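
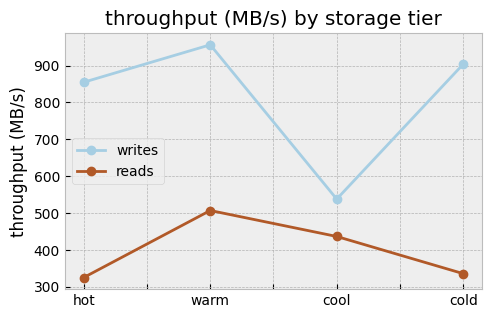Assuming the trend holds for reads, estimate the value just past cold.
≈ 200

Last three: 500, 400, 300 → slope ≈ -100/step → next ≈ 200.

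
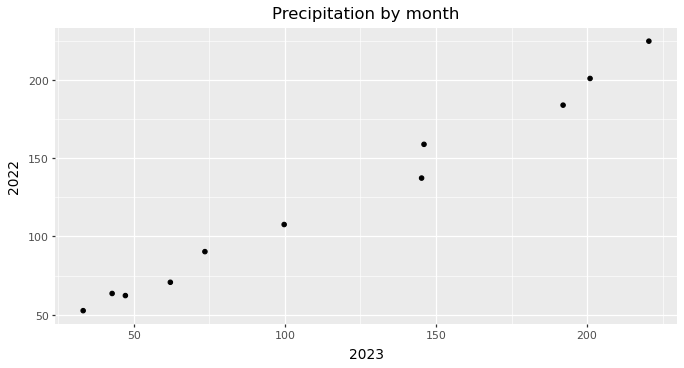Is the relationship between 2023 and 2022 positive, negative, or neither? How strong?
Points are positively correlated; strong (|r| ≈ 1.0).

positive, strong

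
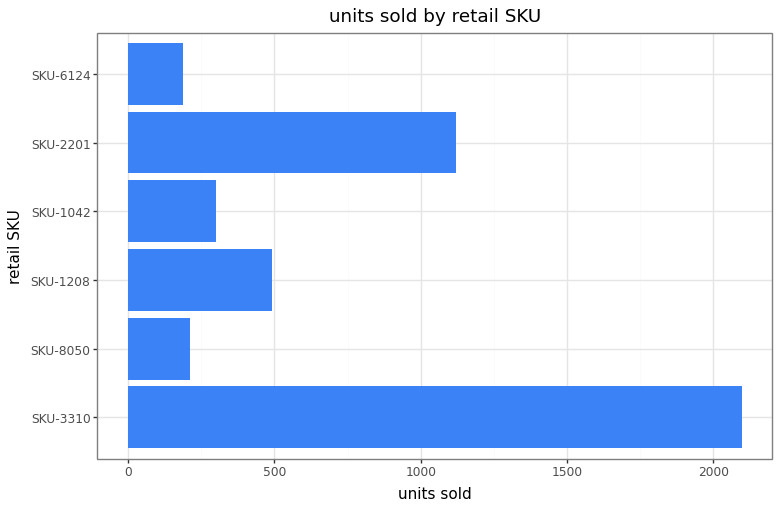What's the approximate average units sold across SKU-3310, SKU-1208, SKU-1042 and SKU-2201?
(2000 + 400 + 400 + 1200) / 4 ≈ 1000.

≈ 1000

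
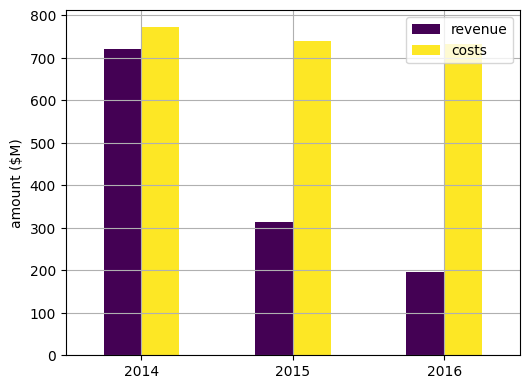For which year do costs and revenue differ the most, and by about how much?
2016, ≈ 500 $M

2016: costs ≈ 700, revenue ≈ 200 → gap ≈ 500. Next-largest (2015) is only ≈ 400.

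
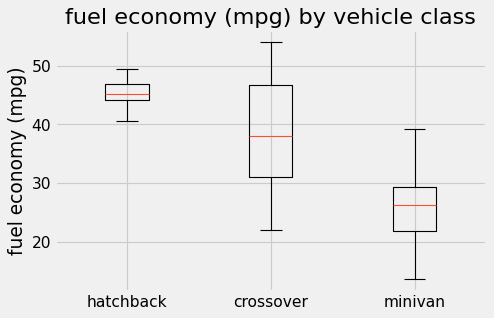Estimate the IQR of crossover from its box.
Q3 ≈ 46, Q1 ≈ 30; IQR ≈ 16.

≈ 16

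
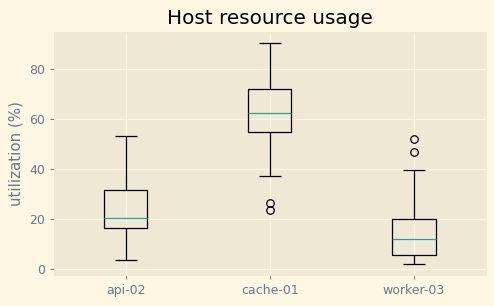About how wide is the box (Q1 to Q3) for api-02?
Q3 ≈ 30, Q1 ≈ 15; IQR ≈ 15.

≈ 15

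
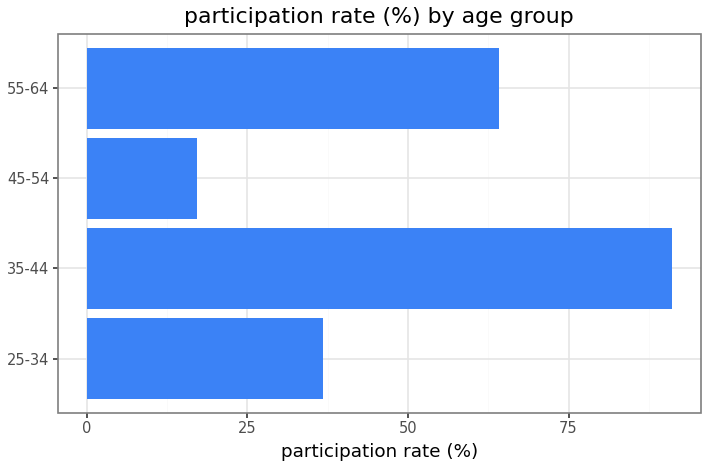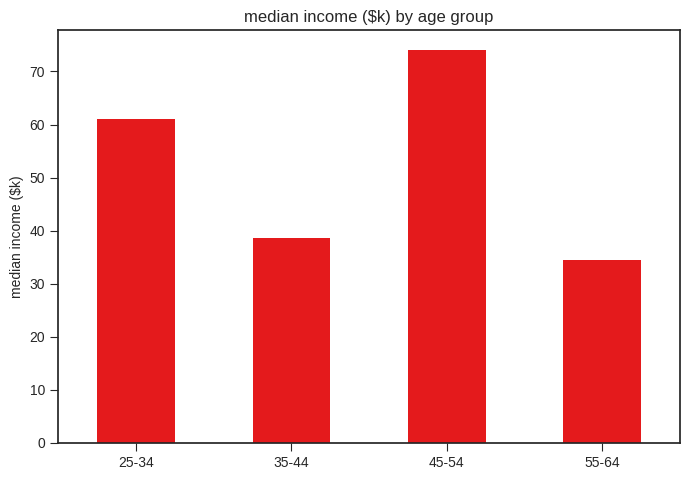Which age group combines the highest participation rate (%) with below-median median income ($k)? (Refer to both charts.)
35-44

Chart 2 median median income ($k) ≈ 50; below-median age groups: 35-44, 55-64. Among those, 35-44 has the highest participation rate (%) (≈ 90).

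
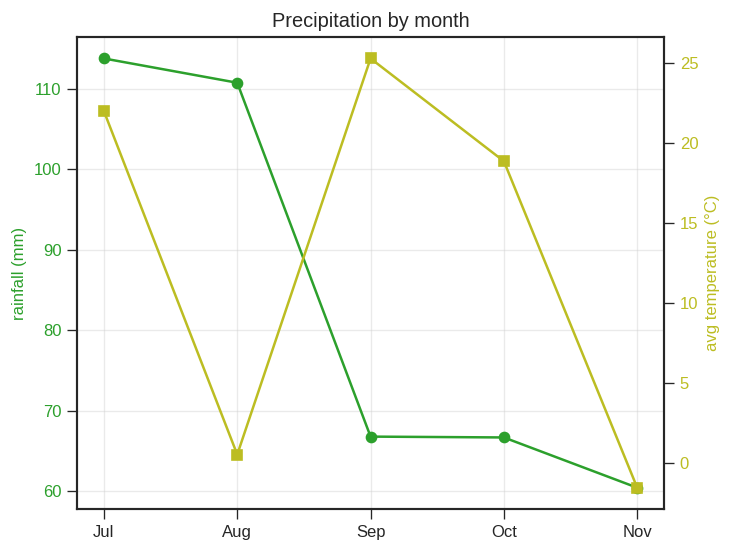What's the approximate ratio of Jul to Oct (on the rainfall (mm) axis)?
Jul ≈ 115, Oct ≈ 65; 115/65 ≈ 1.77.

≈ 1.77×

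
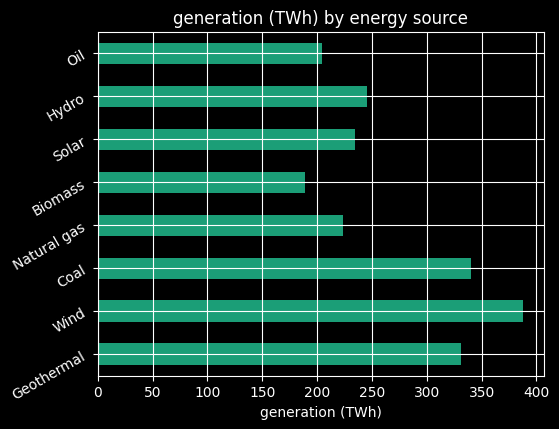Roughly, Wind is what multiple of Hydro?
≈ 1.6×

Wind ≈ 400, Hydro ≈ 250; 400/250 ≈ 1.6.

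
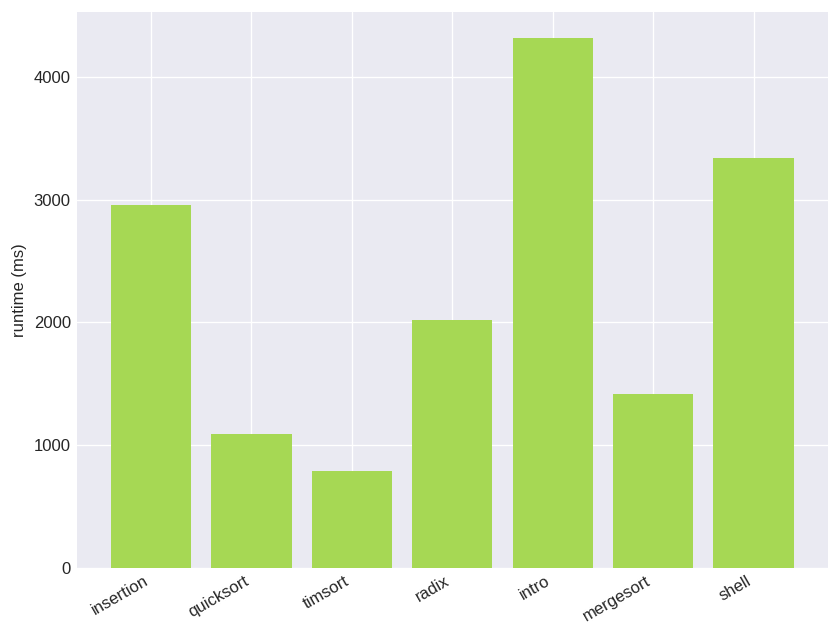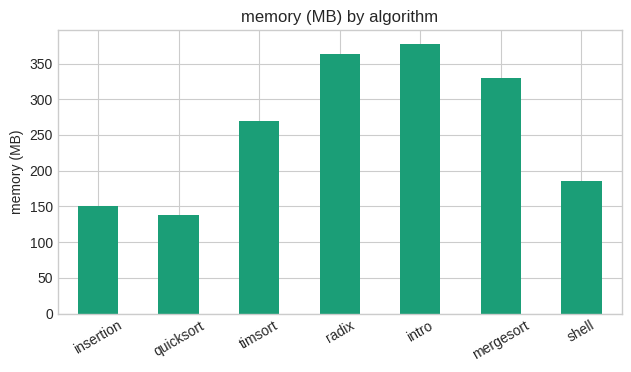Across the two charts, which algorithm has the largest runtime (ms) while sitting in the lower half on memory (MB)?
shell

Chart 2 median memory (MB) ≈ 250; below-median algorithms: insertion, quicksort, shell. Among those, shell has the highest runtime (ms) (≈ 3500).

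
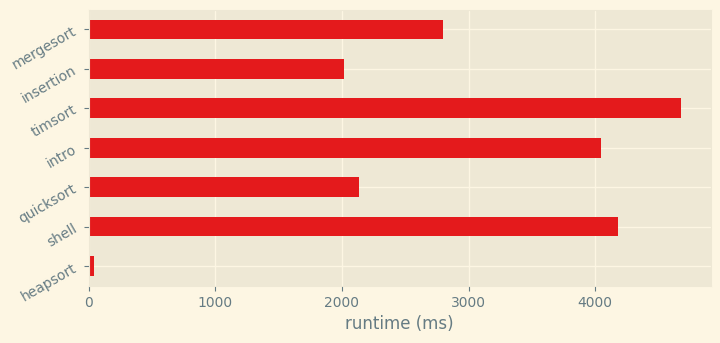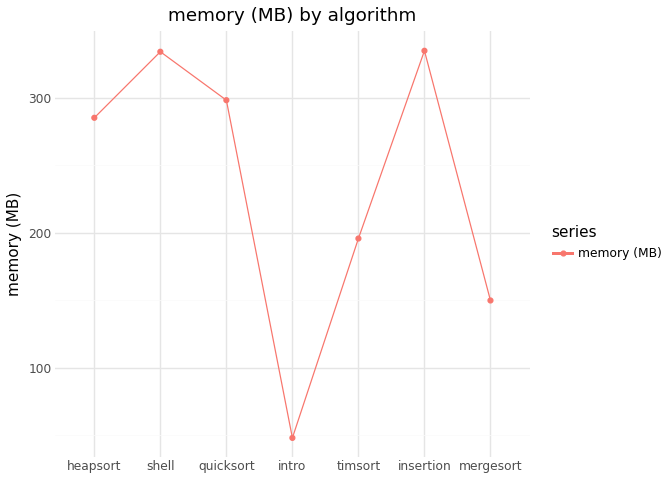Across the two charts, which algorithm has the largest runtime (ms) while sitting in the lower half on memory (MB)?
Chart 2 median memory (MB) ≈ 300; below-median algorithms: intro, timsort, mergesort. Among those, timsort has the highest runtime (ms) (≈ 4500).

timsort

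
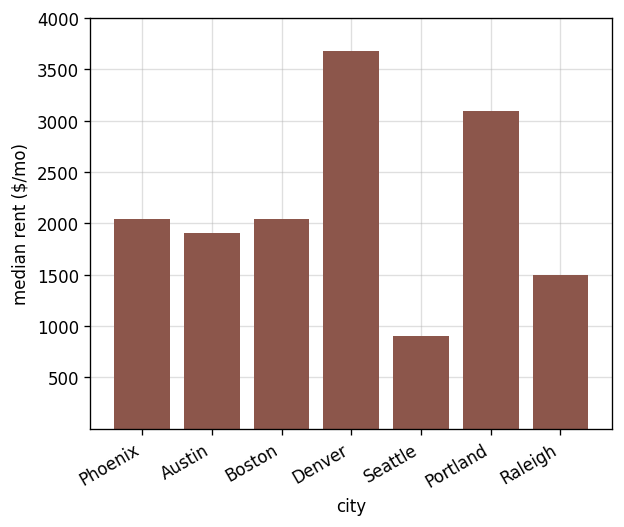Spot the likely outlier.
Denver ≈ 3500; the rest sit between ≈ 1000 and ≈ 3000.

Denver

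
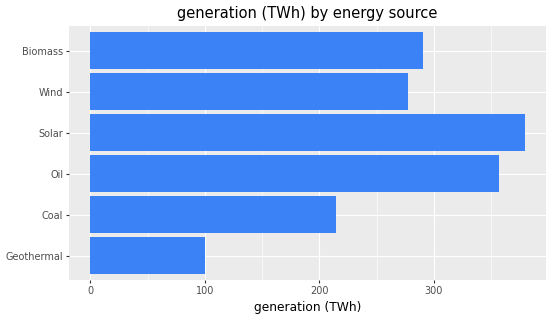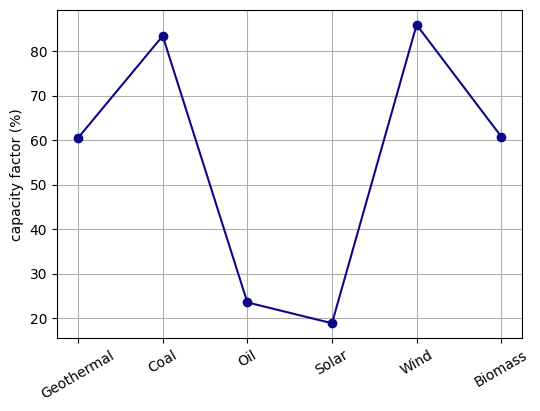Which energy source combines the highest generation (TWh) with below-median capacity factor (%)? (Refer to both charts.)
Solar

Chart 2 median capacity factor (%) ≈ 60; below-median energy sources: Geothermal, Oil, Solar. Among those, Solar has the highest generation (TWh) (≈ 400).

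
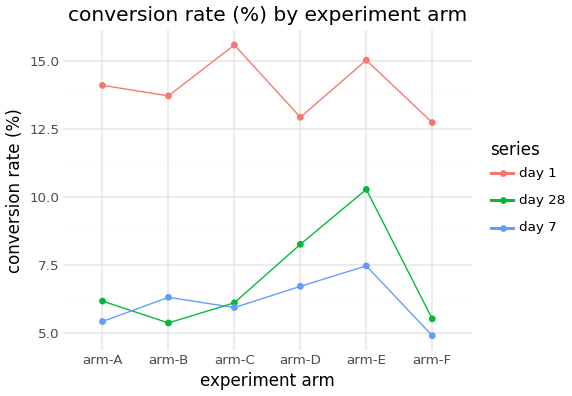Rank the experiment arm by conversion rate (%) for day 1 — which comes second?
arm-E

Top 3 for day 1: arm-C ≈ 16, arm-E ≈ 15, arm-A ≈ 14.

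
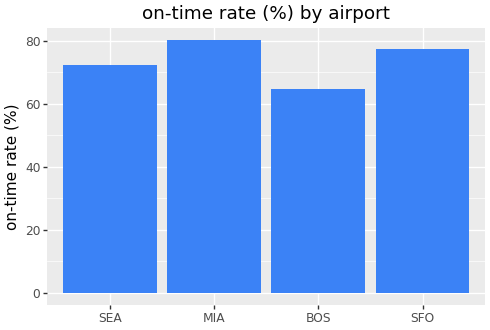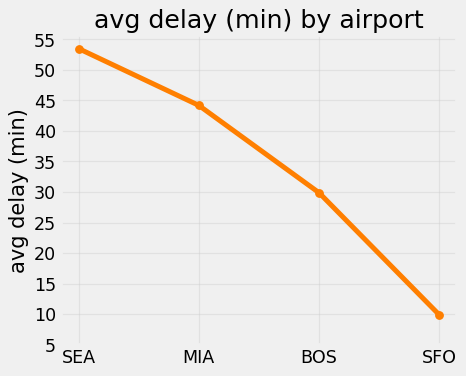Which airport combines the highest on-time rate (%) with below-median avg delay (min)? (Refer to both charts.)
SFO

Chart 2 median avg delay (min) ≈ 35; below-median airports: BOS, SFO. Among those, SFO has the highest on-time rate (%) (≈ 80).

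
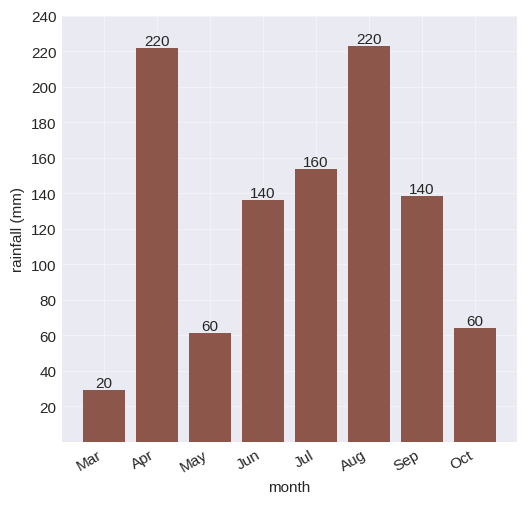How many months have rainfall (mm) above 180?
2

Above 180: Apr, Aug.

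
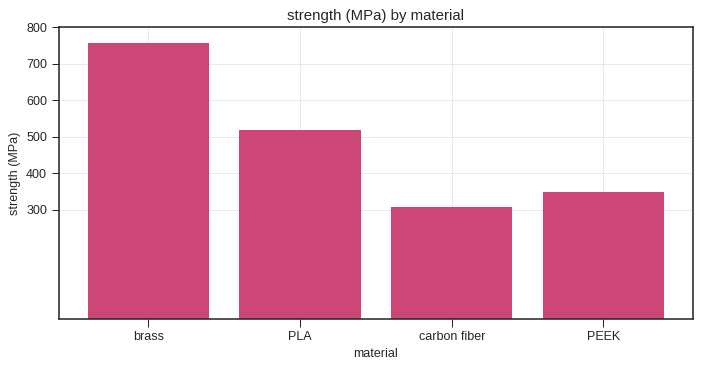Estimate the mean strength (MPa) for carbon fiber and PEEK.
≈ 300

(300 + 300) / 2 ≈ 300.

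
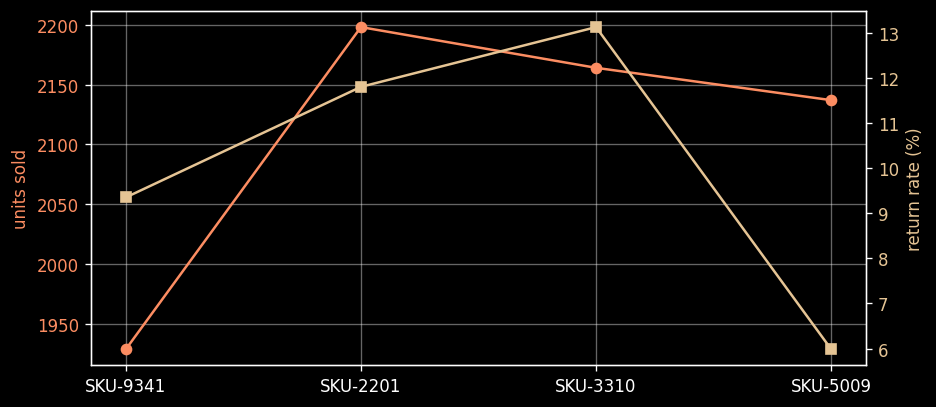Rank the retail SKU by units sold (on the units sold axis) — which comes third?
Top 4 (on the units sold axis): SKU-2201 ≈ 2200, SKU-3310 ≈ 2175, SKU-5009 ≈ 2125, SKU-9341 ≈ 1925.

SKU-5009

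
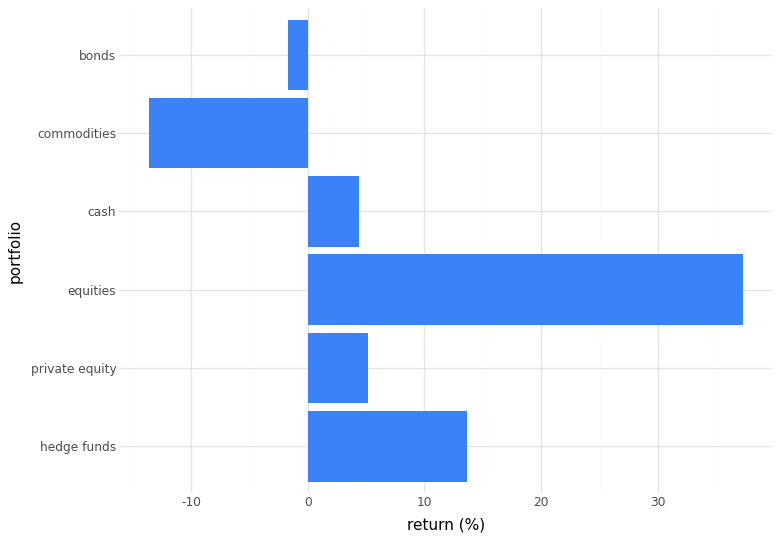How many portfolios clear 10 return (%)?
Above 10: hedge funds, equities.

2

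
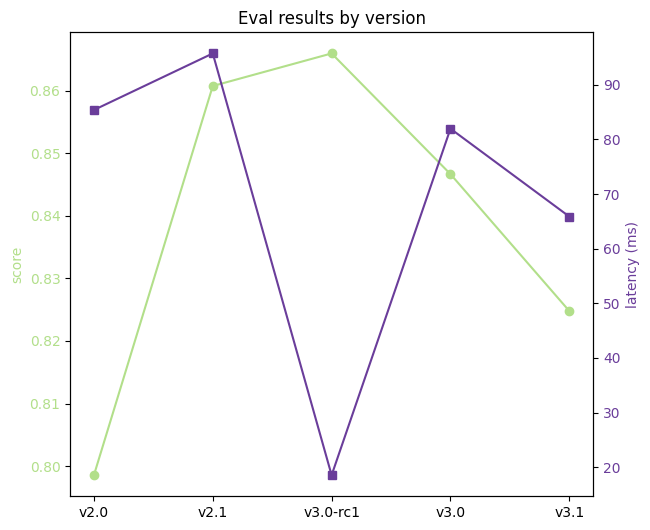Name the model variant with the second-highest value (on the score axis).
v2.1

Top 3 (on the score axis): v3.0-rc1 ≈ 0.87, v2.1 ≈ 0.86, v3.0 ≈ 0.85.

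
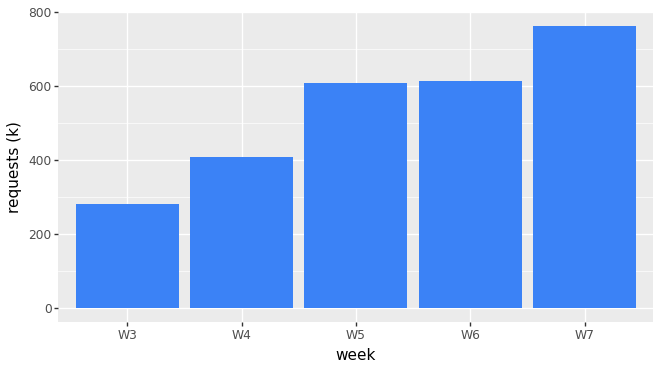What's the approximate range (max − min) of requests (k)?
Max W7 ≈ 800, min W3 ≈ 300; range ≈ 500.

≈ 500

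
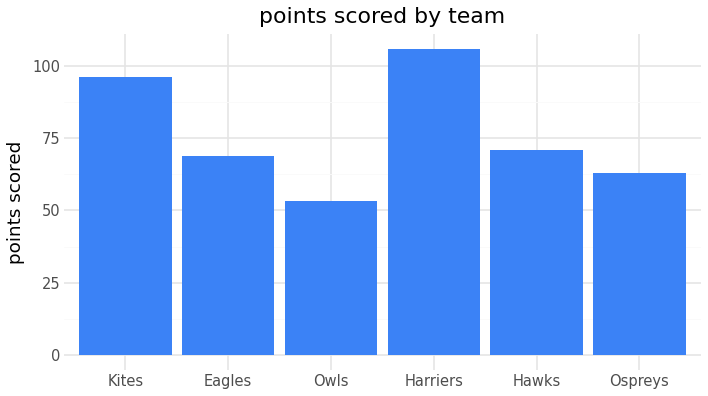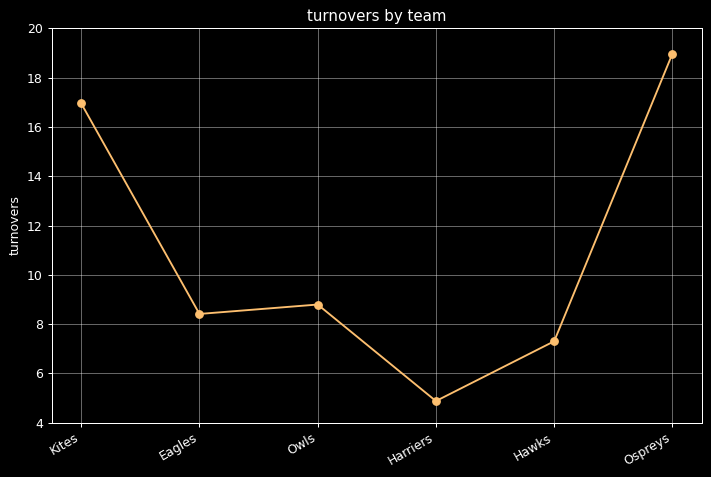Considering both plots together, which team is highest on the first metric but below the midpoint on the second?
Chart 2 median turnovers ≈ 8; below-median teams: Eagles, Harriers, Hawks. Among those, Harriers has the highest points scored (≈ 110).

Harriers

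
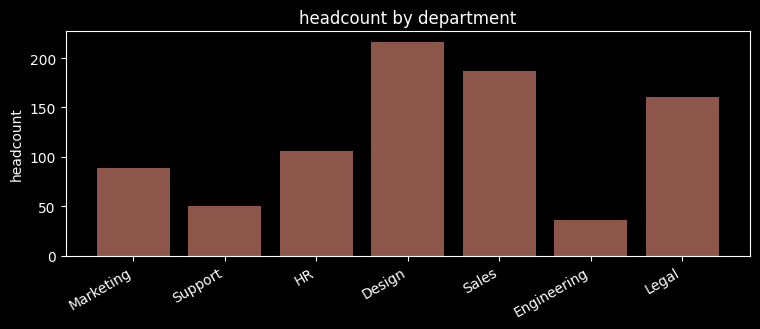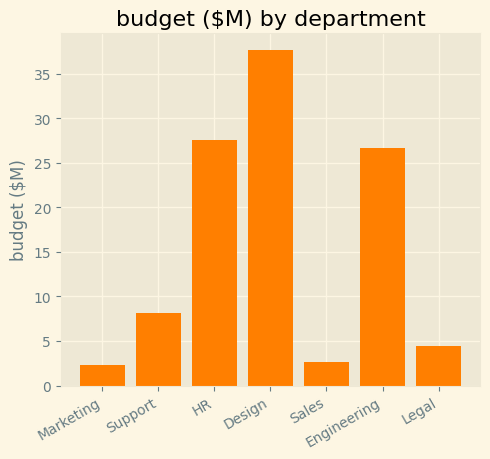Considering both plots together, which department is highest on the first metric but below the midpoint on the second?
Sales

Chart 2 median budget ($M) ≈ 10; below-median departments: Marketing, Sales, Legal. Among those, Sales has the highest headcount (≈ 180).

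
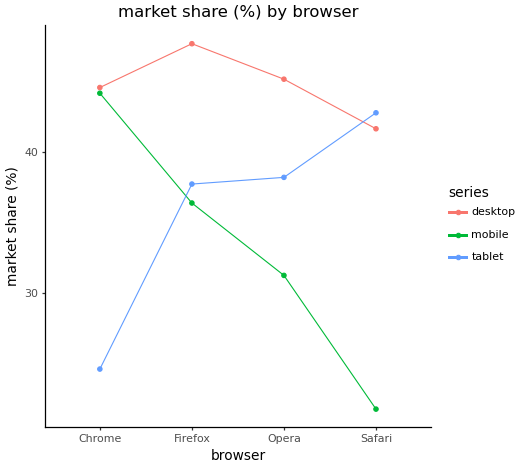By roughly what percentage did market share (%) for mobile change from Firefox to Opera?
Firefox ≈ 35, Opera ≈ 30; (30 − 35) / 35 ≈ -14.3%.

≈ -14.3%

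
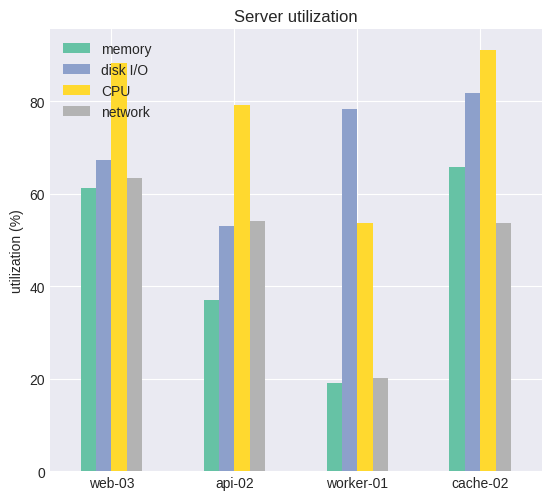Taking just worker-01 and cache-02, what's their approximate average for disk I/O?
≈ 80

(80 + 80) / 2 ≈ 80.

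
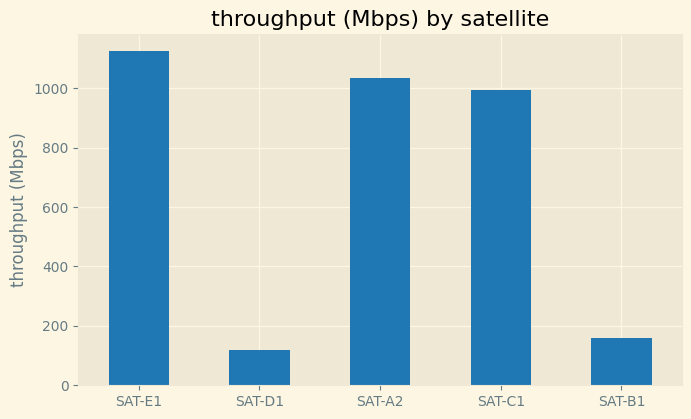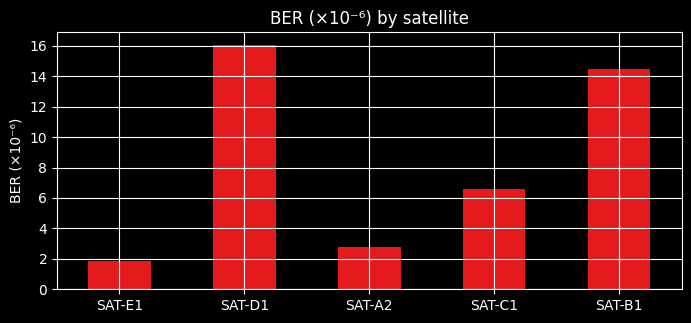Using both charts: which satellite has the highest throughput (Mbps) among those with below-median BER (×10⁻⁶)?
SAT-E1

Chart 2 median BER (×10⁻⁶) ≈ 6; below-median satellites: SAT-E1, SAT-A2. Among those, SAT-E1 has the highest throughput (Mbps) (≈ 1200).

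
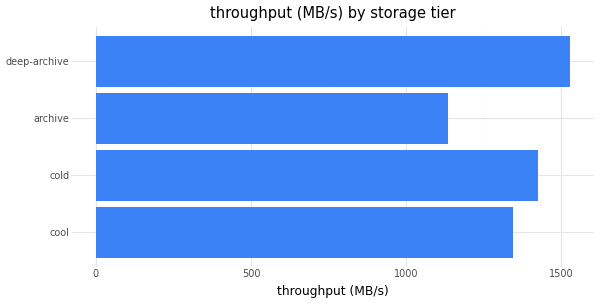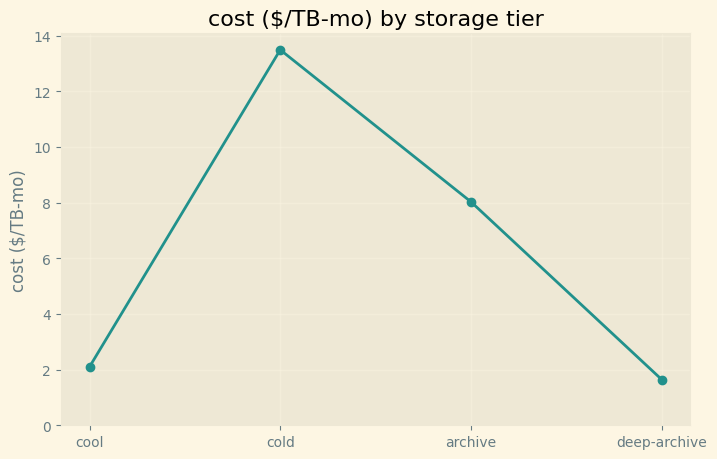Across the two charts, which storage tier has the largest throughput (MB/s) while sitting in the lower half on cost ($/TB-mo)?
deep-archive

Chart 2 median cost ($/TB-mo) ≈ 6; below-median storage tiers: cool, deep-archive. Among those, deep-archive has the highest throughput (MB/s) (≈ 1600).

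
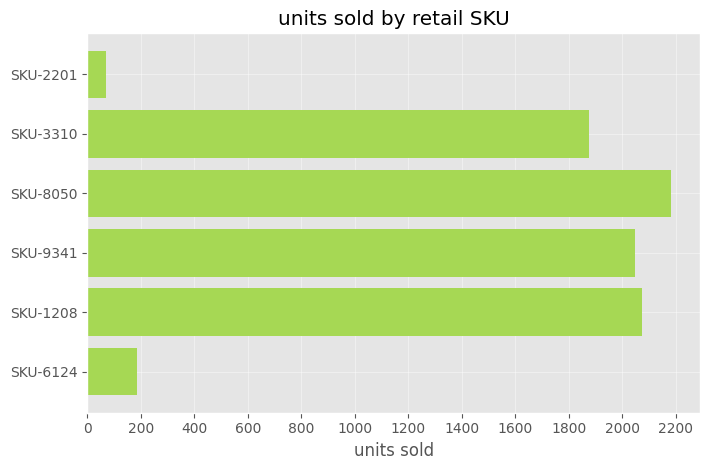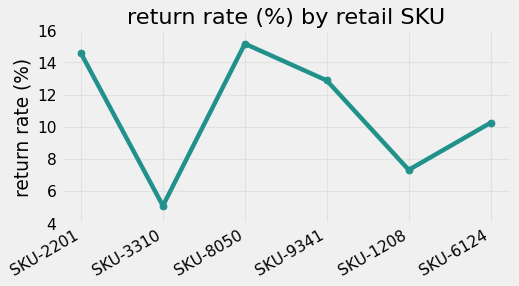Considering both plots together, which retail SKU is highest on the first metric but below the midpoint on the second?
SKU-1208

Chart 2 median return rate (%) ≈ 12; below-median retail SKUs: SKU-3310, SKU-1208, SKU-6124. Among those, SKU-1208 has the highest units sold (≈ 2000).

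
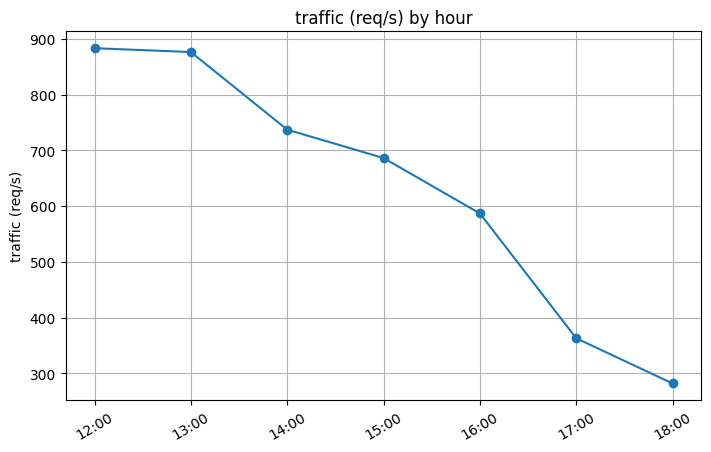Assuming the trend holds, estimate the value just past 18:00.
≈ 150

Last three: 600, 400, 300 → slope ≈ -150/step → next ≈ 150.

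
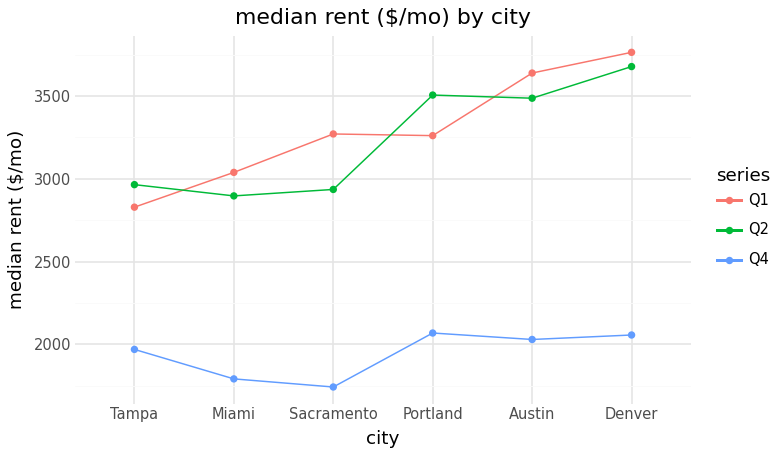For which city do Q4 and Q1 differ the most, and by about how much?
Denver: Q4 ≈ 2000, Q1 ≈ 3800 → gap ≈ 1800. Next-largest (Austin) is only ≈ 1600.

Denver, ≈ 1800 $/mo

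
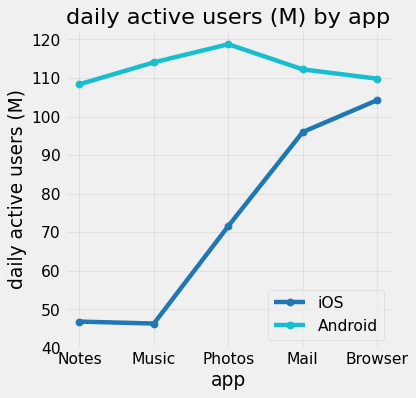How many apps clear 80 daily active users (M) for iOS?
2

Above 80: Mail, Browser.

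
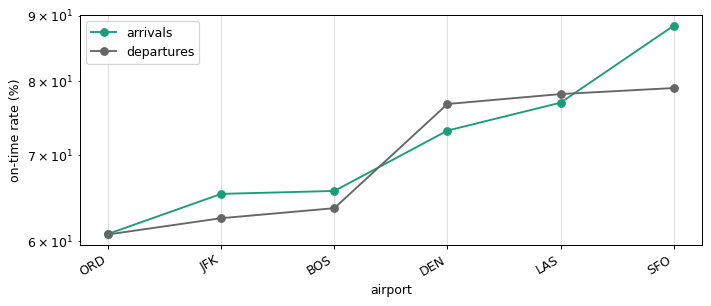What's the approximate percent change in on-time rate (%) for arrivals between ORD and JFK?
ORD ≈ 60, JFK ≈ 65; (65 − 60) / 60 ≈ +8.3%.

≈ +8.3%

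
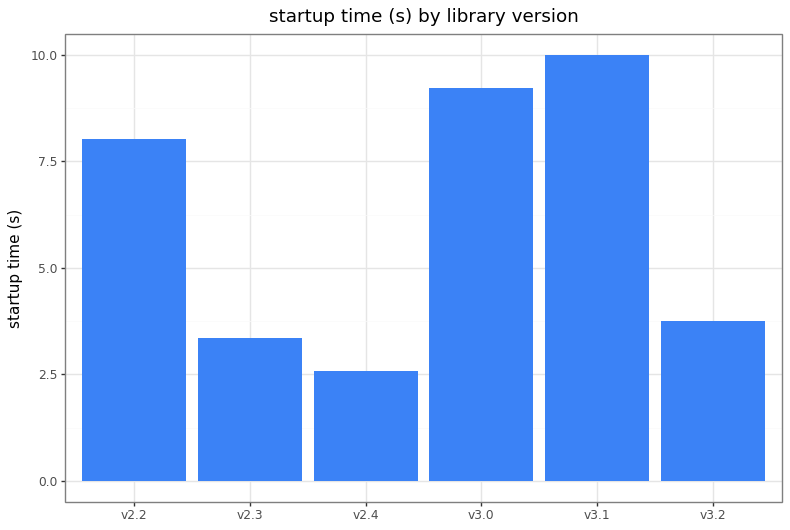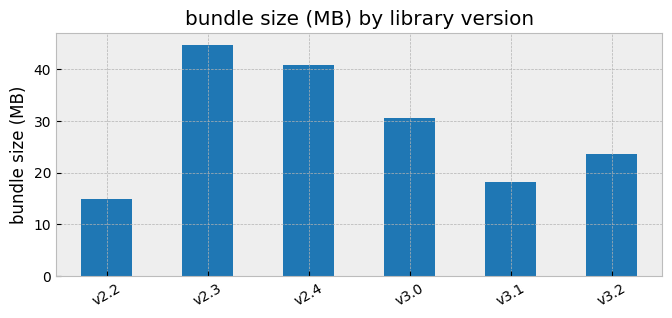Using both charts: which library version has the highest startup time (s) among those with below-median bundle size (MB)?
v3.1

Chart 2 median bundle size (MB) ≈ 25; below-median library versions: v2.2, v3.1, v3.2. Among those, v3.1 has the highest startup time (s) (≈ 10).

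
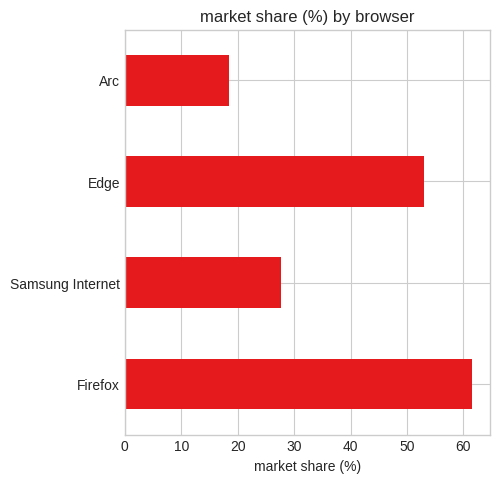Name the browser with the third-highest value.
Samsung Internet

Top 4: Firefox ≈ 60, Edge ≈ 50, Samsung Internet ≈ 30, Arc ≈ 20.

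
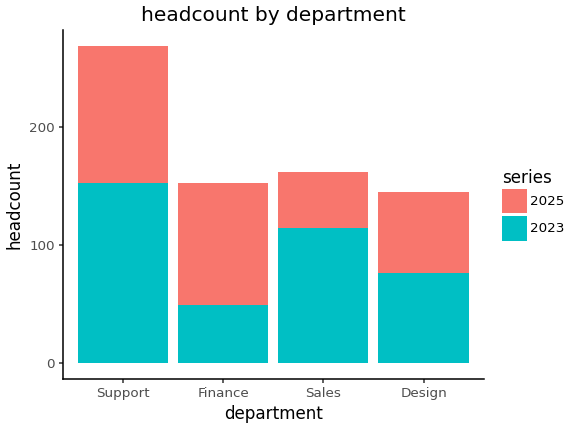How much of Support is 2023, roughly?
2023 top ≈ 150, bottom ≈ 0; segment ≈ 150.

≈ 150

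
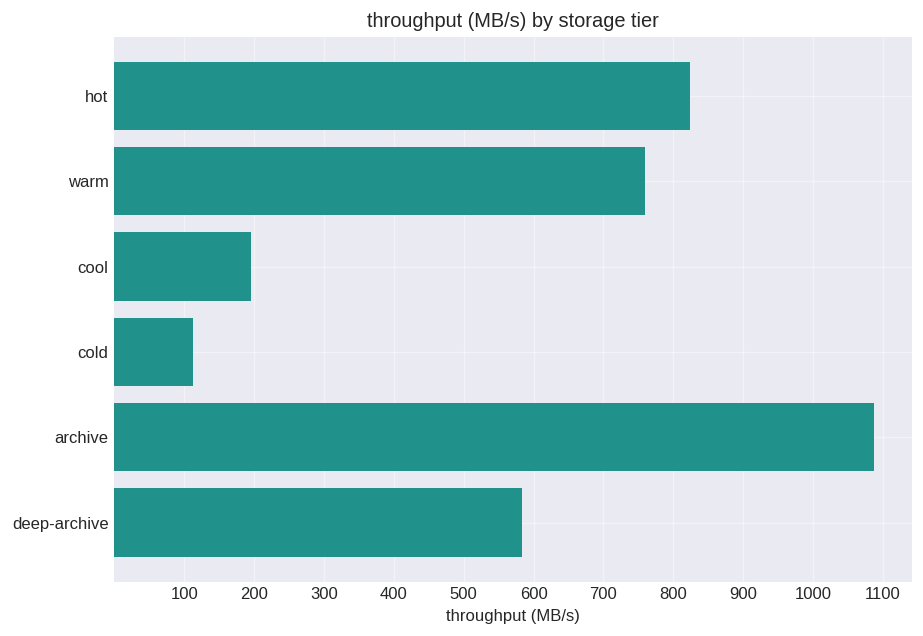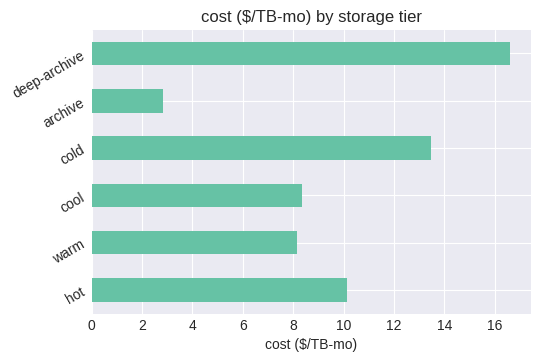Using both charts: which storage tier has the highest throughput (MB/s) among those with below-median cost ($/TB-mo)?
Chart 2 median cost ($/TB-mo) ≈ 10; below-median storage tiers: warm, cool, archive. Among those, archive has the highest throughput (MB/s) (≈ 1100).

archive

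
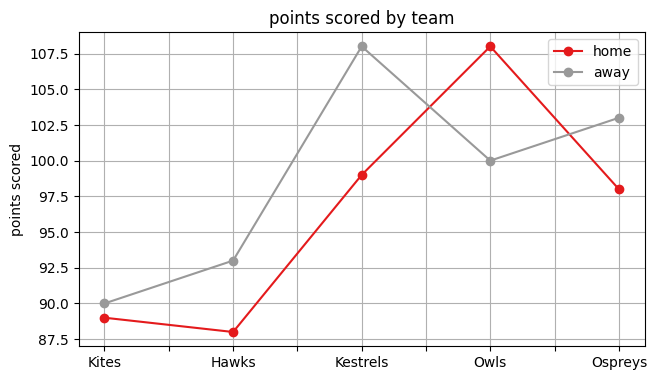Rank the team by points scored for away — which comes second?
Top 3 for away: Kestrels ≈ 108, Ospreys ≈ 104, Owls ≈ 100.

Ospreys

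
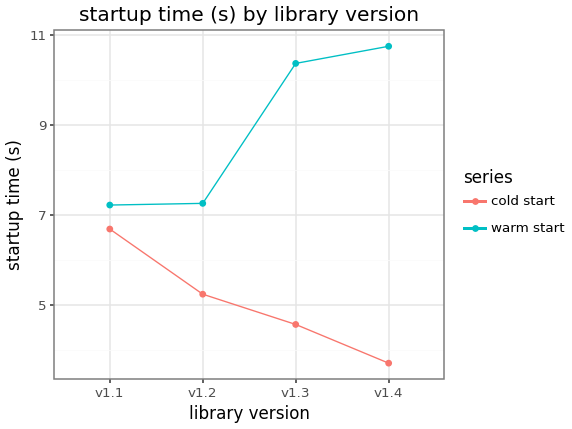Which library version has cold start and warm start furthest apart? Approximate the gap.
v1.4, ≈ 7 s

v1.4: cold start ≈ 4, warm start ≈ 11 → gap ≈ 7. Next-largest (v1.3) is only ≈ 5.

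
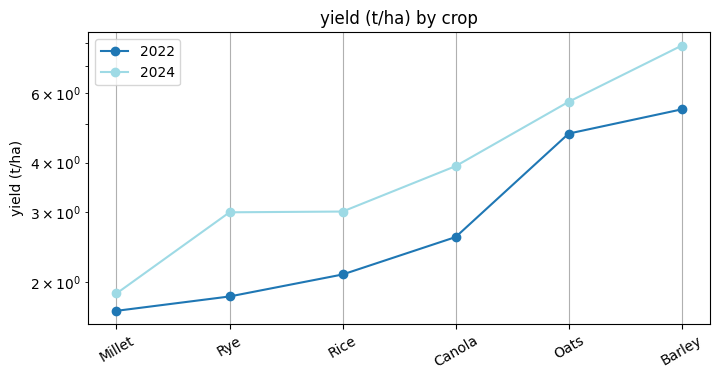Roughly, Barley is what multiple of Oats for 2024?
≈ 1.33×

Barley ≈ 8, Oats ≈ 6; 8/6 ≈ 1.33.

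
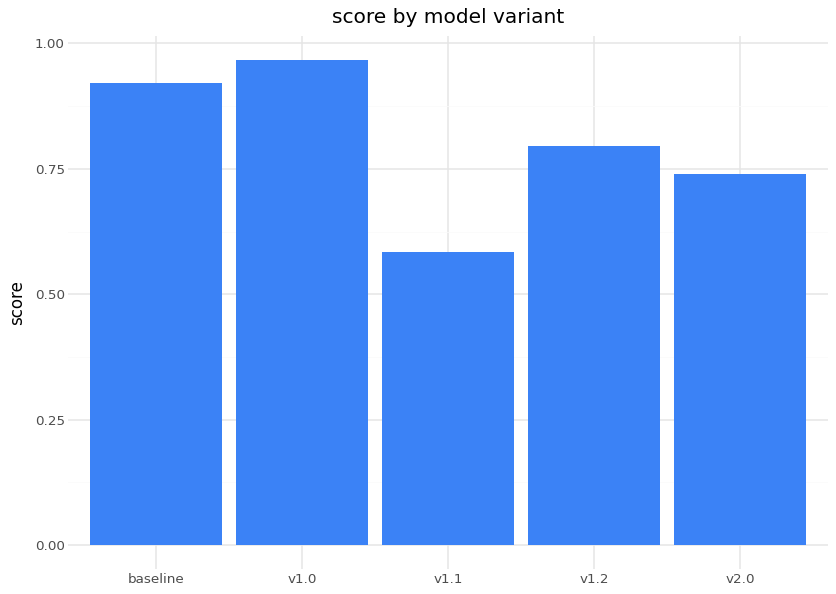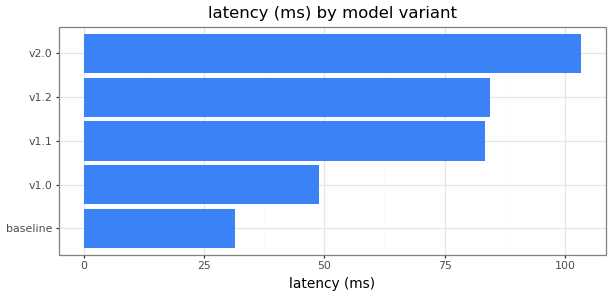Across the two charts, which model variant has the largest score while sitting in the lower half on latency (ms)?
v1.0

Chart 2 median latency (ms) ≈ 80; below-median model variants: baseline, v1.0. Among those, v1.0 has the highest score (≈ 1).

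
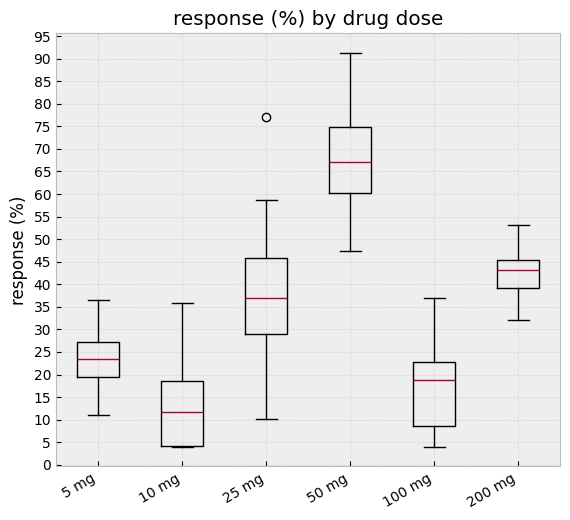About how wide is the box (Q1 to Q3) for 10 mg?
Q3 ≈ 20, Q1 ≈ 5; IQR ≈ 15.

≈ 15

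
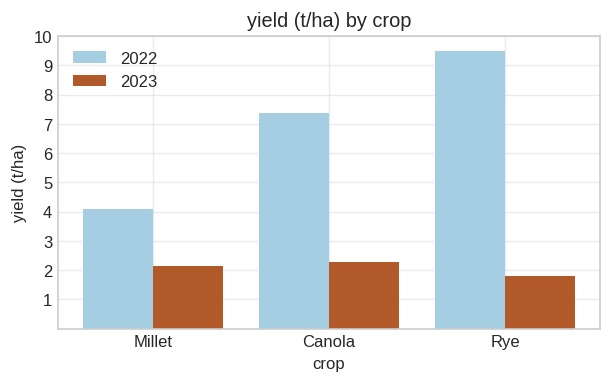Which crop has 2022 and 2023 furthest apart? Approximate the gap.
Rye: 2022 ≈ 9, 2023 ≈ 2 → gap ≈ 7. Next-largest (Canola) is only ≈ 5.

Rye, ≈ 7 t/ha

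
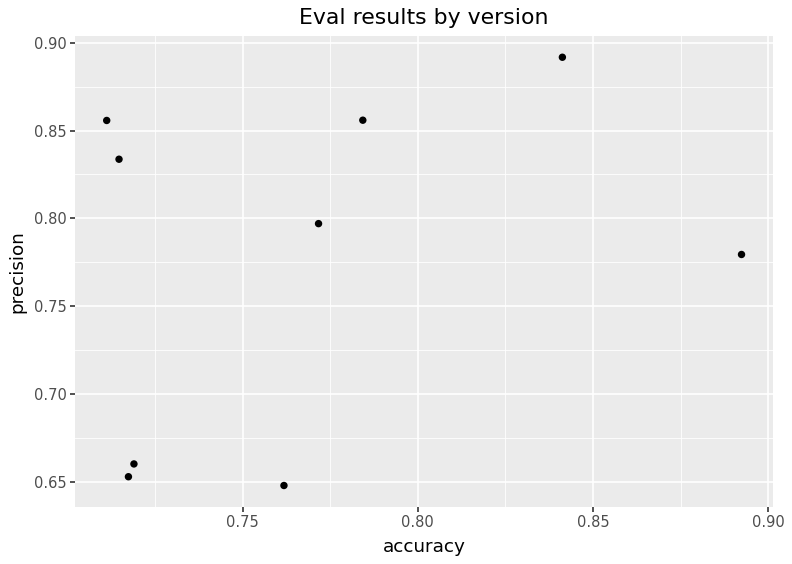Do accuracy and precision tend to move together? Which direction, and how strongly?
positive, weak

Points are positively correlated; weak (|r| ≈ 0.3).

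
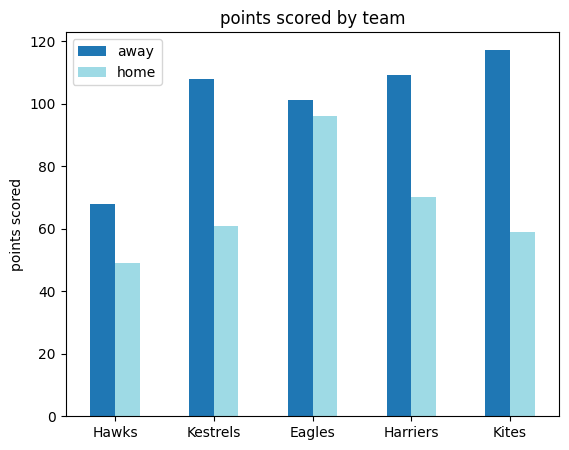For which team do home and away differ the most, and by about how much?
Kites, ≈ 60

Kites: home ≈ 60, away ≈ 120 → gap ≈ 60. Next-largest (Kestrels) is only ≈ 50.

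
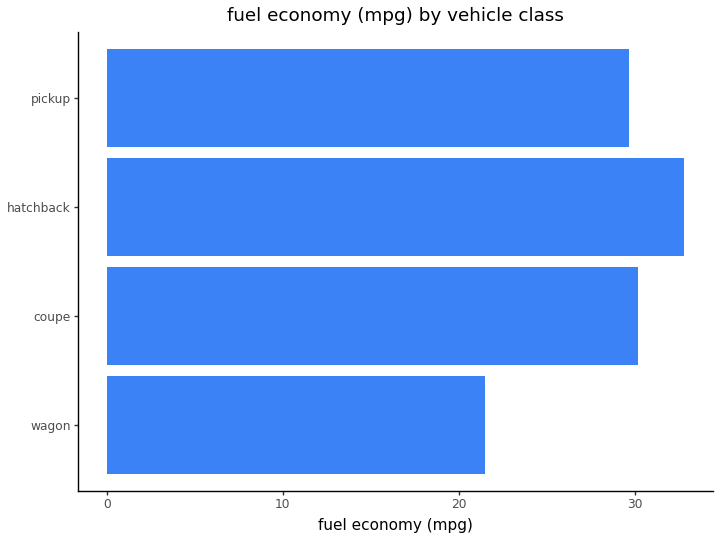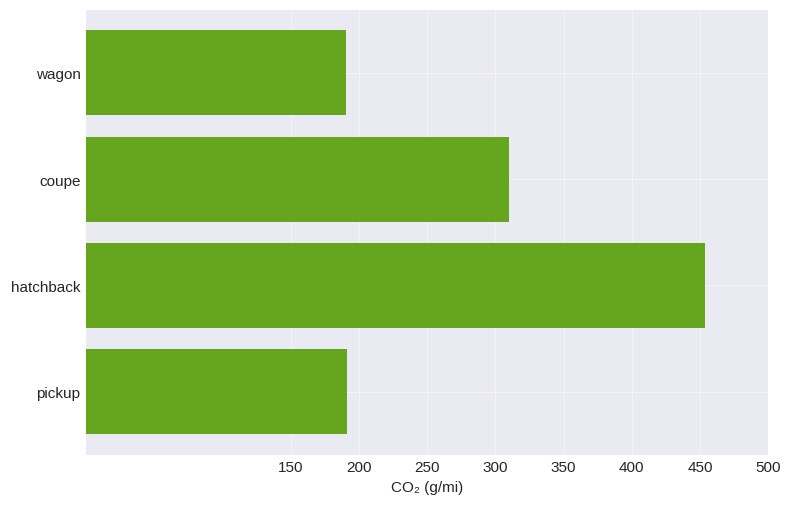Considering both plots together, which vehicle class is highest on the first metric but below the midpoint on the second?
Chart 2 median CO₂ (g/mi) ≈ 250; below-median vehicle classes: wagon, pickup. Among those, pickup has the highest fuel economy (mpg) (≈ 30).

pickup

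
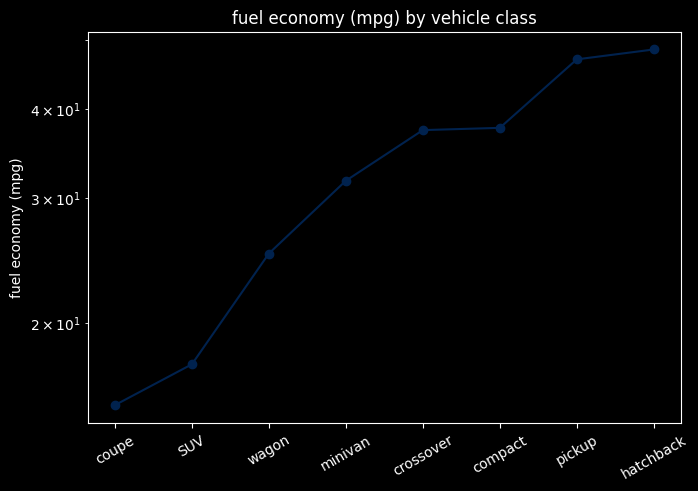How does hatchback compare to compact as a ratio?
≈ 1.25×

hatchback ≈ 50, compact ≈ 40; 50/40 ≈ 1.25.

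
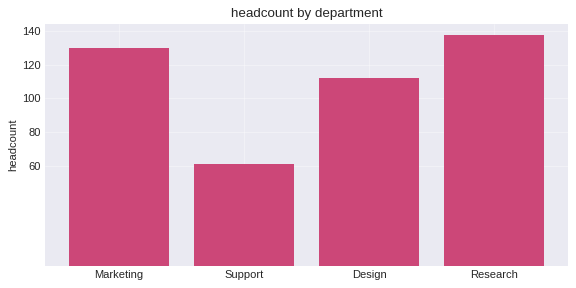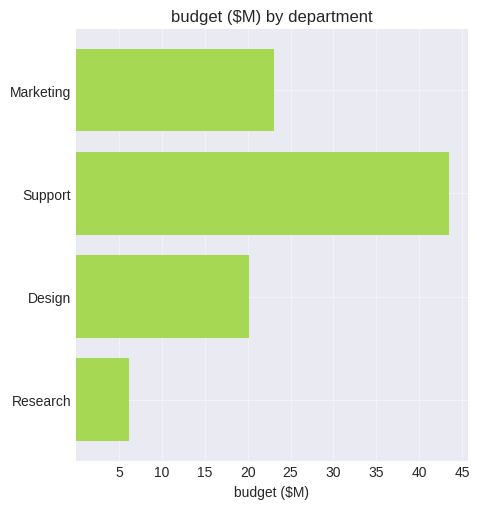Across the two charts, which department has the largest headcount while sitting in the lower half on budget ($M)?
Chart 2 median budget ($M) ≈ 20; below-median departments: Design, Research. Among those, Research has the highest headcount (≈ 140).

Research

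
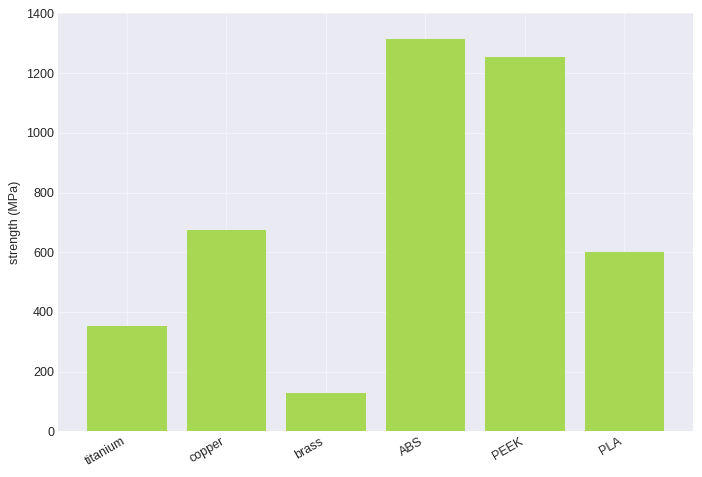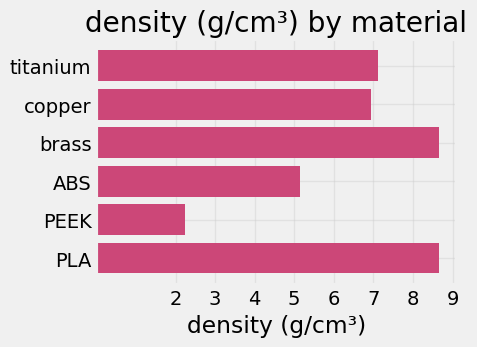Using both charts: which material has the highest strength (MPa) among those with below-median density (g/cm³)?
ABS

Chart 2 median density (g/cm³) ≈ 7; below-median materials: copper, ABS, PEEK. Among those, ABS has the highest strength (MPa) (≈ 1400).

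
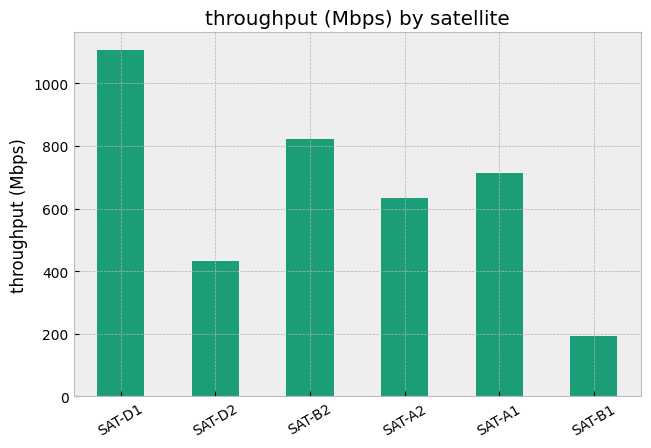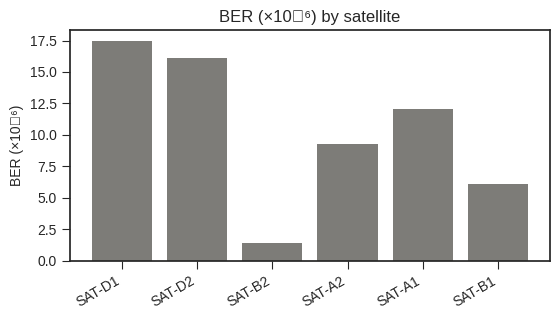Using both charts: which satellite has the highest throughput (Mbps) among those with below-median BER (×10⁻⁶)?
SAT-B2

Chart 2 median BER (×10⁻⁶) ≈ 10; below-median satellites: SAT-B2, SAT-A2, SAT-B1. Among those, SAT-B2 has the highest throughput (Mbps) (≈ 800).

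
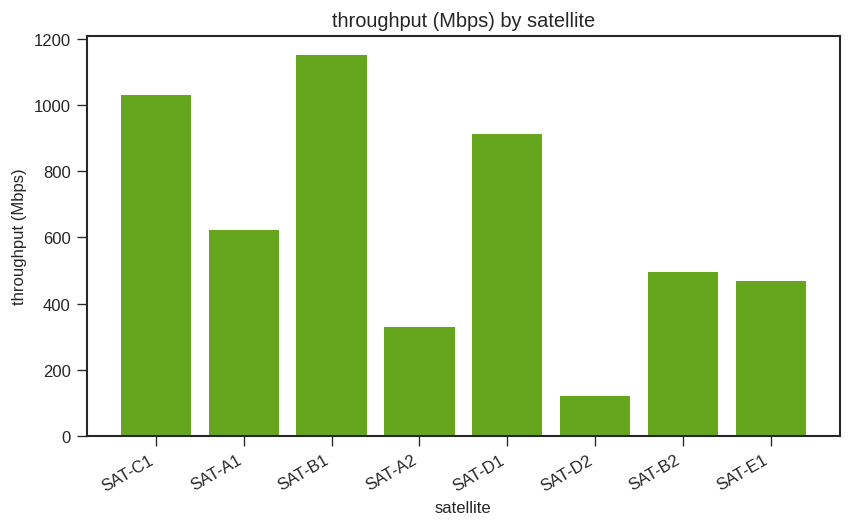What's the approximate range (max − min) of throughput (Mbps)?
Max SAT-B1 ≈ 1200, min SAT-D2 ≈ 100; range ≈ 1100.

≈ 1100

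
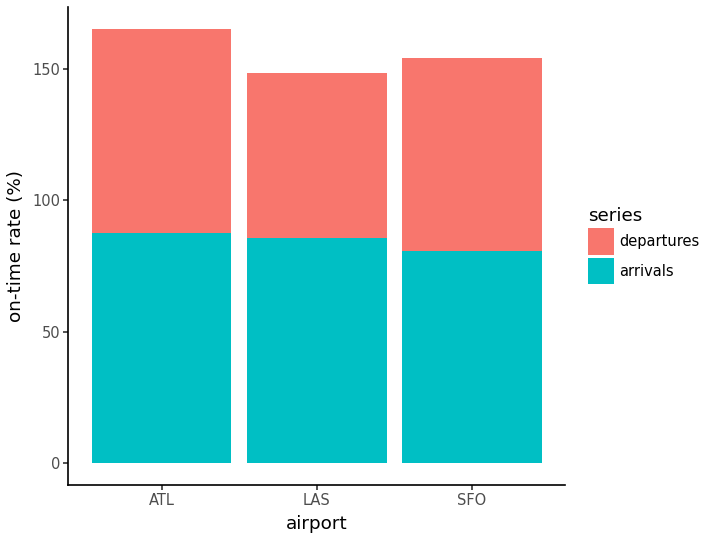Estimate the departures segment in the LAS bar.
≈ 60

departures top ≈ 140, bottom ≈ 80; segment ≈ 60.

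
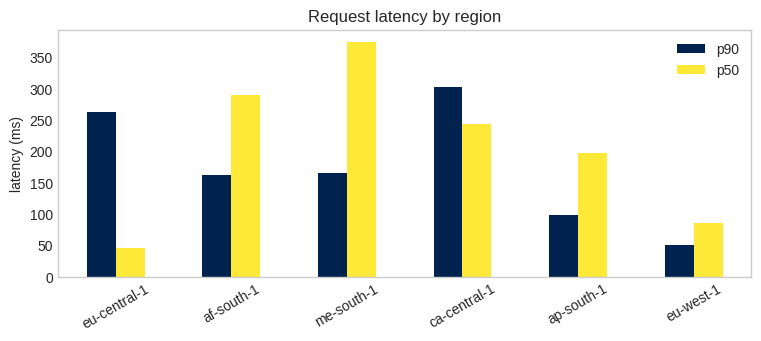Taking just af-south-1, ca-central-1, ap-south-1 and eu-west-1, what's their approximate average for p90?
(150 + 300 + 100 + 50) / 4 ≈ 150.

≈ 150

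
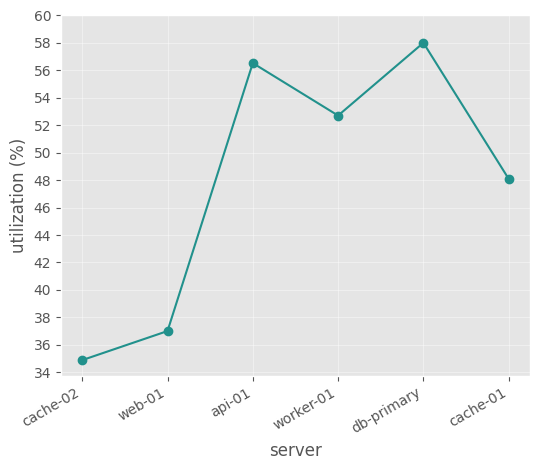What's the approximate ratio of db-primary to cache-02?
≈ 1.71×

db-primary ≈ 58, cache-02 ≈ 34; 58/34 ≈ 1.71.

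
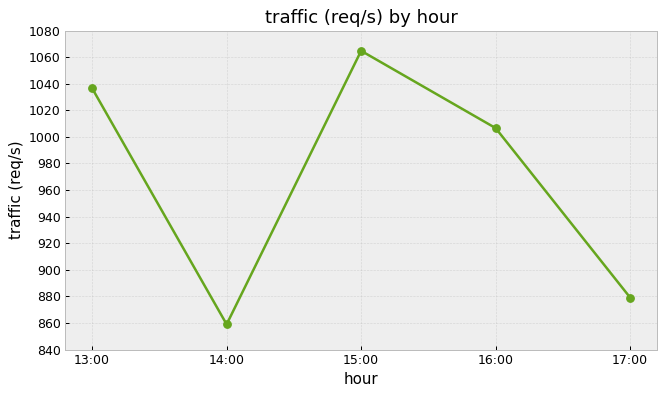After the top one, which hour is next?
Top 3: 15:00 ≈ 1060, 13:00 ≈ 1040, 16:00 ≈ 1000.

13:00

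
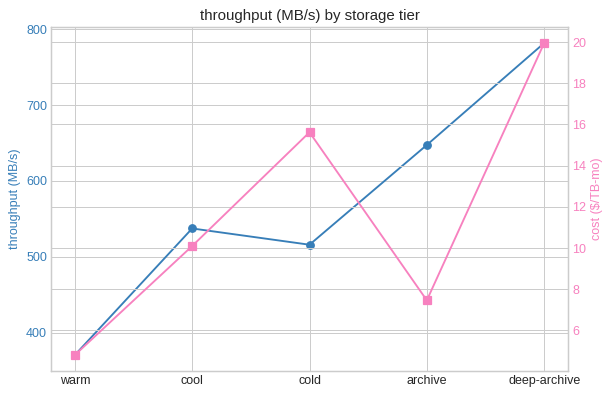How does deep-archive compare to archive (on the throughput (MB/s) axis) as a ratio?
deep-archive ≈ 800, archive ≈ 650; 800/650 ≈ 1.23.

≈ 1.23×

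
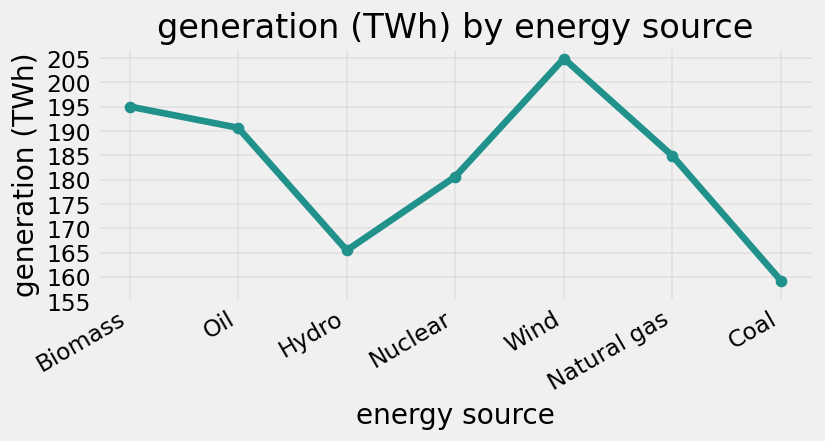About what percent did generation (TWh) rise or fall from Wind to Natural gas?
Wind ≈ 205, Natural gas ≈ 185; (185 − 205) / 205 ≈ -9.8%.

≈ -9.8%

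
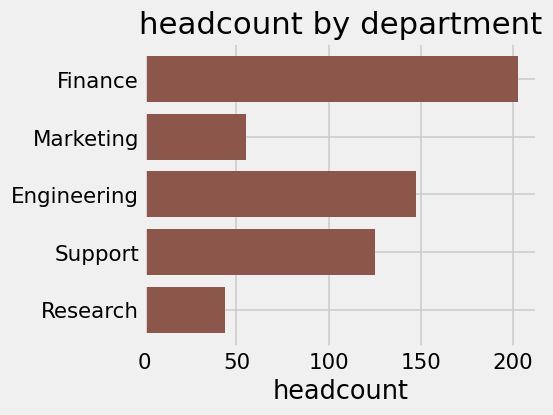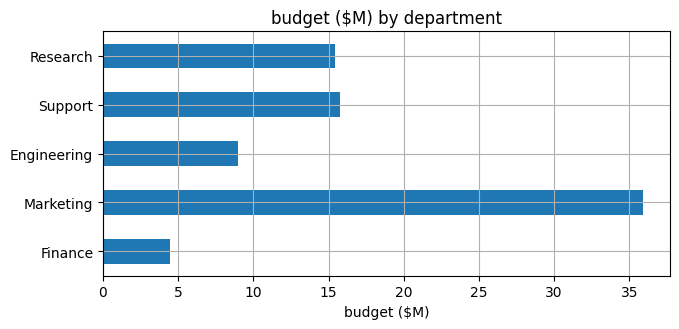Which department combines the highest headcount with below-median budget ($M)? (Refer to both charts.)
Chart 2 median budget ($M) ≈ 15; below-median departments: Finance, Engineering. Among those, Finance has the highest headcount (≈ 200).

Finance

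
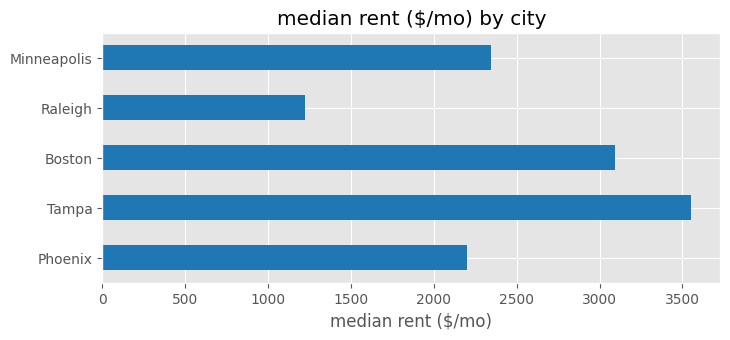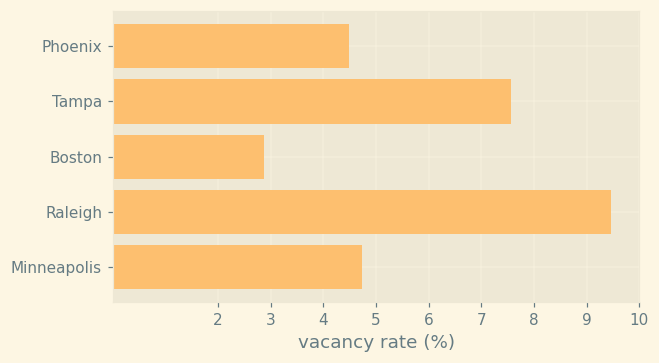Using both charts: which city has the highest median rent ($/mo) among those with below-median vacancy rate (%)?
Chart 2 median vacancy rate (%) ≈ 5; below-median cities: Phoenix, Boston. Among those, Boston has the highest median rent ($/mo) (≈ 3000).

Boston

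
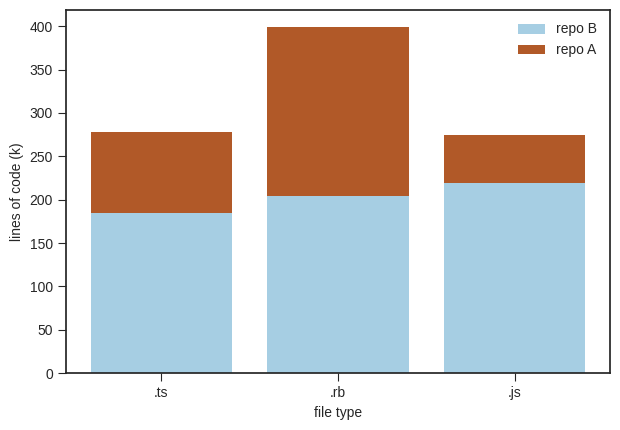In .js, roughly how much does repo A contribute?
repo A top ≈ 250, bottom ≈ 200; segment ≈ 50.

≈ 50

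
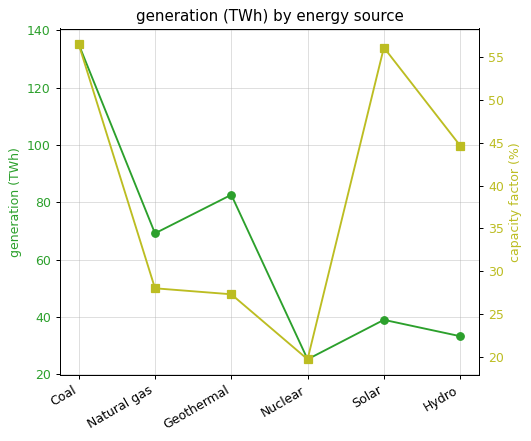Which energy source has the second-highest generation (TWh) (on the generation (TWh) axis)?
Top 3 (on the generation (TWh) axis): Coal ≈ 140, Geothermal ≈ 80, Natural gas ≈ 70.

Geothermal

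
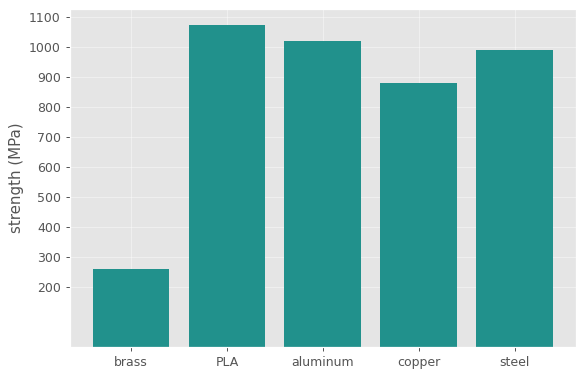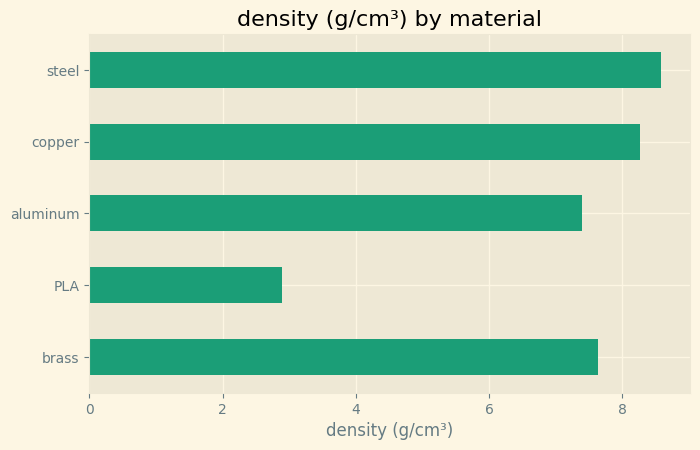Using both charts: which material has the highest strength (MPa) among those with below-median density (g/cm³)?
PLA

Chart 2 median density (g/cm³) ≈ 8; below-median materials: PLA, aluminum. Among those, PLA has the highest strength (MPa) (≈ 1100).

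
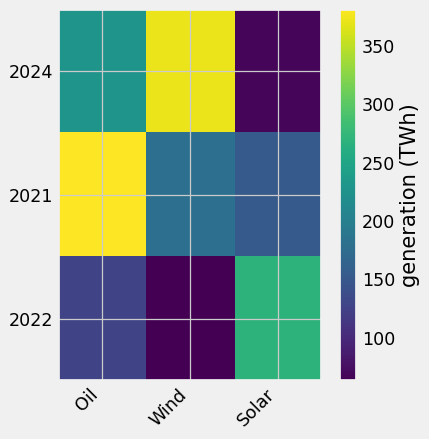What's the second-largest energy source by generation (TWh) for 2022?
Oil

Top 3 for 2022: Solar ≈ 250, Oil ≈ 150, Wind ≈ 50.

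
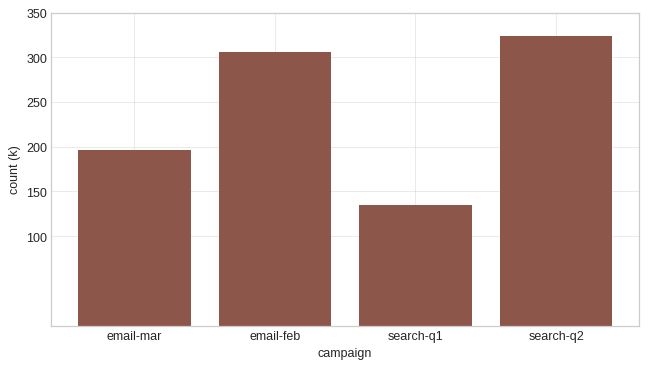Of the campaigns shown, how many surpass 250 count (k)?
Above 250: email-feb, search-q2.

2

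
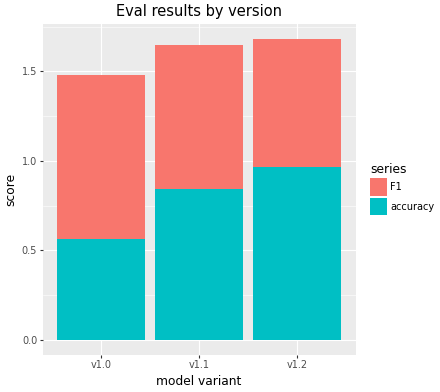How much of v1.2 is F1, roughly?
F1 top ≈ 1.6, bottom ≈ 1.0; segment ≈ 0.6.

≈ 0.6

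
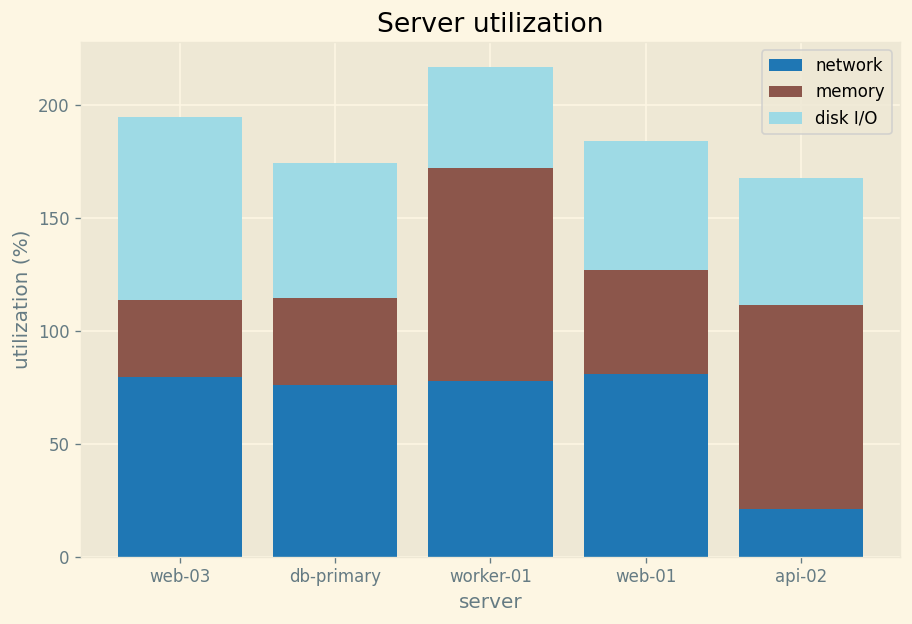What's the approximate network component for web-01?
network top ≈ 80, bottom ≈ 0; segment ≈ 80.

≈ 80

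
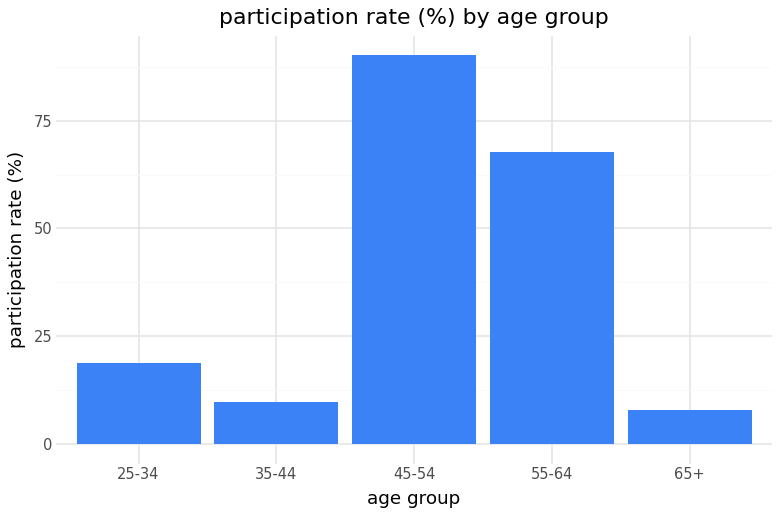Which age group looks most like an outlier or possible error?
45-54

45-54 ≈ 90; the rest sit between ≈ 10 and ≈ 70.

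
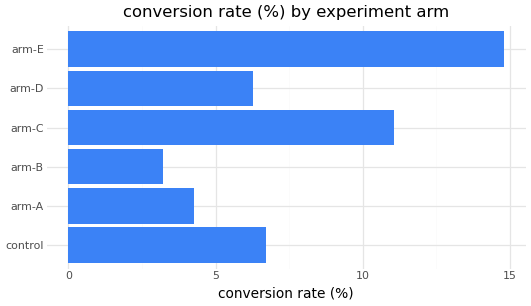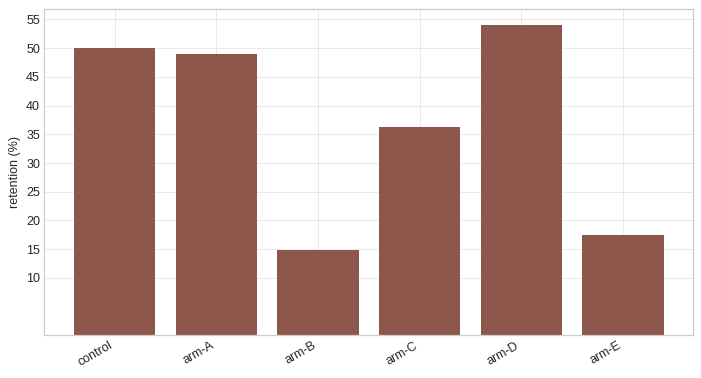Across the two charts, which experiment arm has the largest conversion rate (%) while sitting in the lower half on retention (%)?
arm-E

Chart 2 median retention (%) ≈ 45; below-median experiment arms: arm-B, arm-C, arm-E. Among those, arm-E has the highest conversion rate (%) (≈ 14).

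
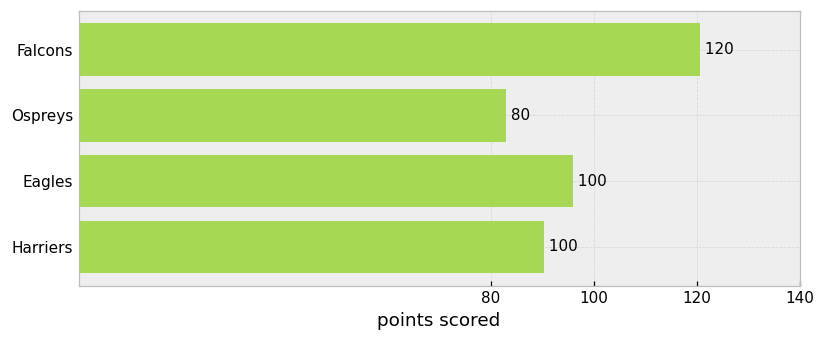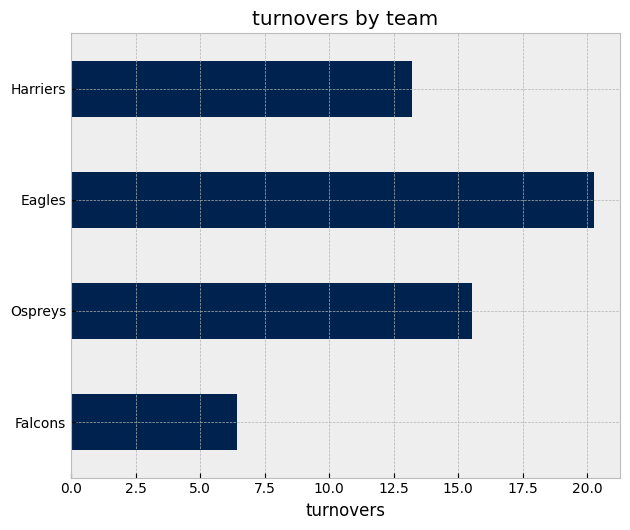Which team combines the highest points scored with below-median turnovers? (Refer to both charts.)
Falcons

Chart 2 median turnovers ≈ 14; below-median teams: Falcons, Harriers. Among those, Falcons has the highest points scored (≈ 120).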